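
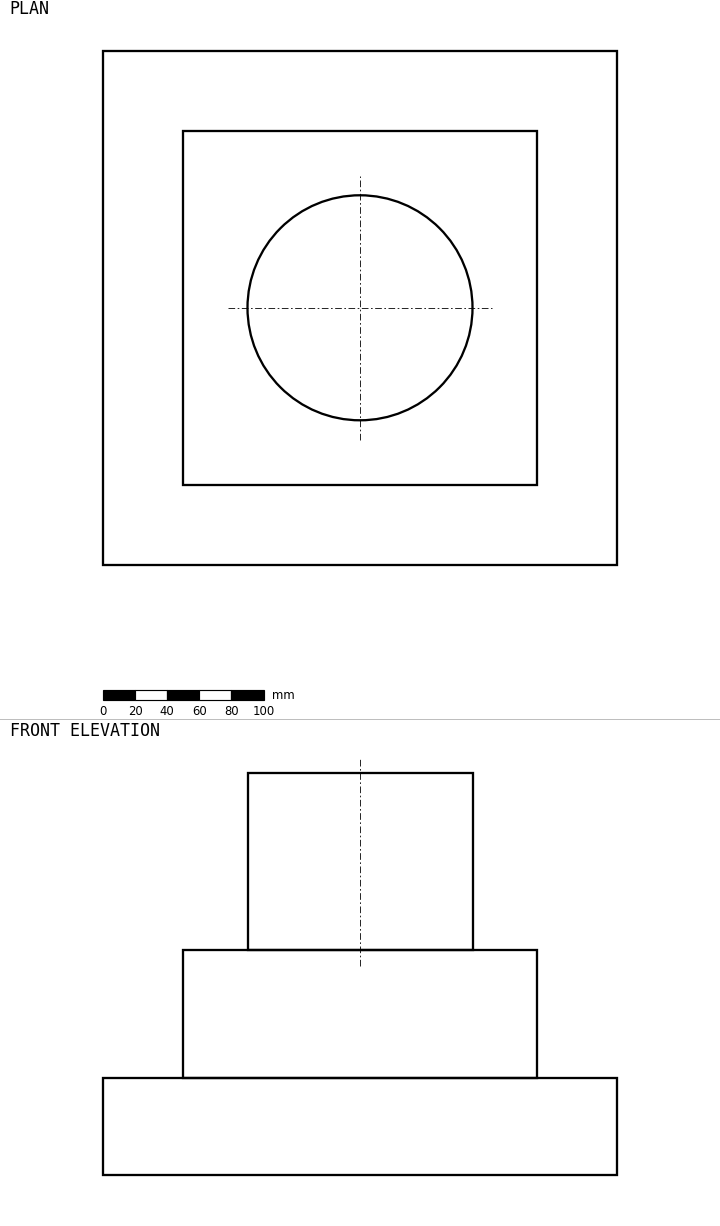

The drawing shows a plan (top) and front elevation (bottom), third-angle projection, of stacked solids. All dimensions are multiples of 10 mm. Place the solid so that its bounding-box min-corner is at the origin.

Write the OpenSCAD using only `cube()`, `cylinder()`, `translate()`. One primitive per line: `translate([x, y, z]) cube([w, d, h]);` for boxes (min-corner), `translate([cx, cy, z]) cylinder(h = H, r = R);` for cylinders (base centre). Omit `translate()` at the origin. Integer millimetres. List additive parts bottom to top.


cube([320, 320, 60]);
translate([50, 50, 60]) cube([220, 220, 80]);
translate([160, 160, 140]) cylinder(h = 110, r = 70);


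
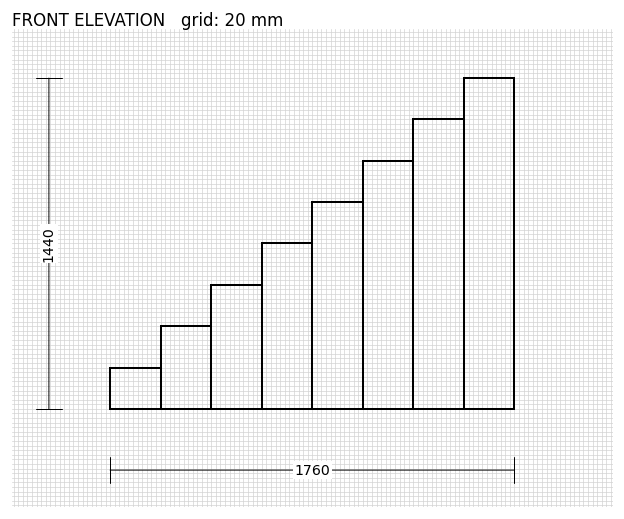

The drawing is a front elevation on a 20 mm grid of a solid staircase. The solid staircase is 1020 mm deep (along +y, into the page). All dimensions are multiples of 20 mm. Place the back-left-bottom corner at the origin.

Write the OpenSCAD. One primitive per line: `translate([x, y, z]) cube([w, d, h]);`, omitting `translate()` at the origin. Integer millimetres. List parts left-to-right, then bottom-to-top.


cube([220, 1020, 180]);
translate([220, 0, 0]) cube([220, 1020, 360]);
translate([440, 0, 0]) cube([220, 1020, 540]);
translate([660, 0, 0]) cube([220, 1020, 720]);
translate([880, 0, 0]) cube([220, 1020, 900]);
translate([1100, 0, 0]) cube([220, 1020, 1080]);
translate([1320, 0, 0]) cube([220, 1020, 1260]);
translate([1540, 0, 0]) cube([220, 1020, 1440]);


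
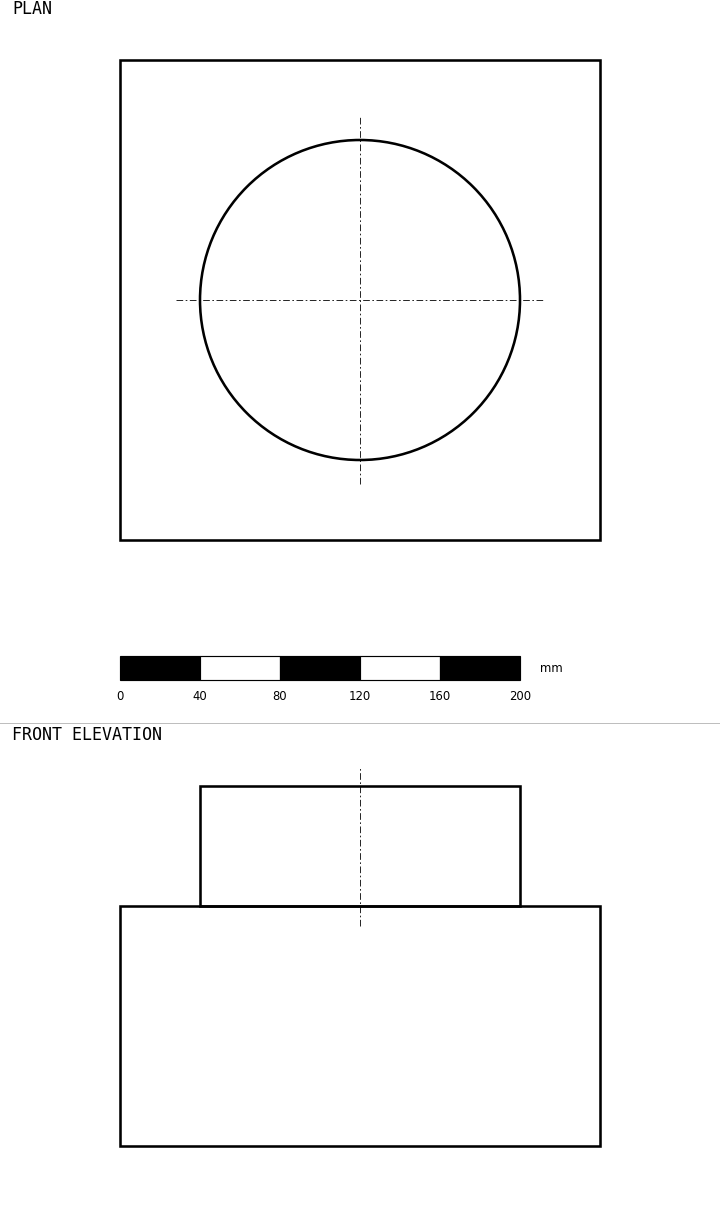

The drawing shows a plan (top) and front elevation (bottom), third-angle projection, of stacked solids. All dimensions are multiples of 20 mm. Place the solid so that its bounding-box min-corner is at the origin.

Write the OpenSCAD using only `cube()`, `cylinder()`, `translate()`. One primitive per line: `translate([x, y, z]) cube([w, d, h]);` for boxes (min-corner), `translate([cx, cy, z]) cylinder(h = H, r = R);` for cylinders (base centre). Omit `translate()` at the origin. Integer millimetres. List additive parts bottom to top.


cube([240, 240, 120]);
translate([120, 120, 120]) cylinder(h = 60, r = 80);


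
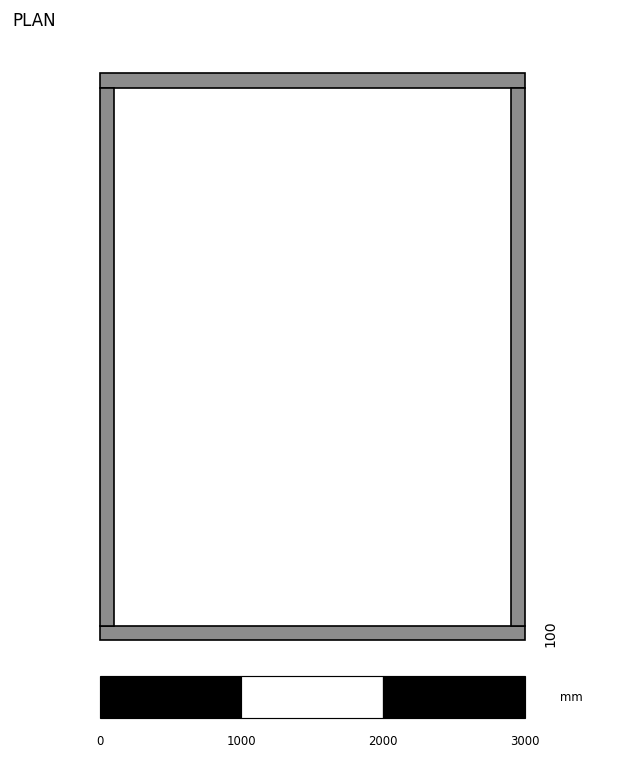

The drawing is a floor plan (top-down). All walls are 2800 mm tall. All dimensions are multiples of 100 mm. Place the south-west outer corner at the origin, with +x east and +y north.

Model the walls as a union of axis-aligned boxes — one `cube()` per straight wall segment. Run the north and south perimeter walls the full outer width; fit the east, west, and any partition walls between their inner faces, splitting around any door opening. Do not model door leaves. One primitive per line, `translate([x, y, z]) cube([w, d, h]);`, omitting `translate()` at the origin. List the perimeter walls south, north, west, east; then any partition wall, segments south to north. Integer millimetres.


cube([3000, 100, 2800]);
translate([0, 3900, 0]) cube([3000, 100, 2800]);
translate([0, 100, 0]) cube([100, 3800, 2800]);
translate([2900, 100, 0]) cube([100, 3800, 2800]);


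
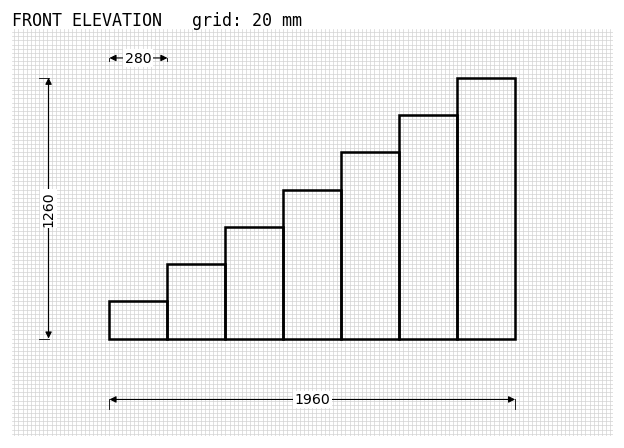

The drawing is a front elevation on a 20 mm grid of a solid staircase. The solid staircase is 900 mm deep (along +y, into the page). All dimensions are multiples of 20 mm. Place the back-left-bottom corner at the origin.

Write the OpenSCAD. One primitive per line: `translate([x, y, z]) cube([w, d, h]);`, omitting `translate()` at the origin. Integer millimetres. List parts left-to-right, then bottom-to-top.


cube([280, 900, 180]);
translate([280, 0, 0]) cube([280, 900, 360]);
translate([560, 0, 0]) cube([280, 900, 540]);
translate([840, 0, 0]) cube([280, 900, 720]);
translate([1120, 0, 0]) cube([280, 900, 900]);
translate([1400, 0, 0]) cube([280, 900, 1080]);
translate([1680, 0, 0]) cube([280, 900, 1260]);


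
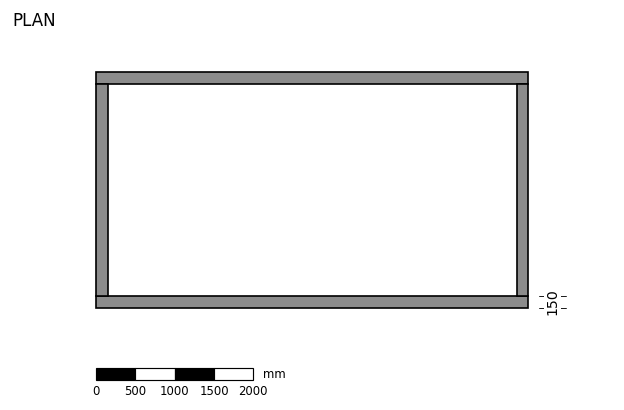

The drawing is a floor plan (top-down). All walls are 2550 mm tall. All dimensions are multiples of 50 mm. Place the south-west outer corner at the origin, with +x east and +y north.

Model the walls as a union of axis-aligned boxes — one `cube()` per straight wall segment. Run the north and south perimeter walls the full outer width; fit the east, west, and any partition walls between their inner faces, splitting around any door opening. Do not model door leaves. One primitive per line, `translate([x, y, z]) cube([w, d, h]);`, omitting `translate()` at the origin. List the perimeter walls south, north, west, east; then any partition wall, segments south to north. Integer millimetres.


cube([5500, 150, 2550]);
translate([0, 2850, 0]) cube([5500, 150, 2550]);
translate([0, 150, 0]) cube([150, 2700, 2550]);
translate([5350, 150, 0]) cube([150, 2700, 2550]);


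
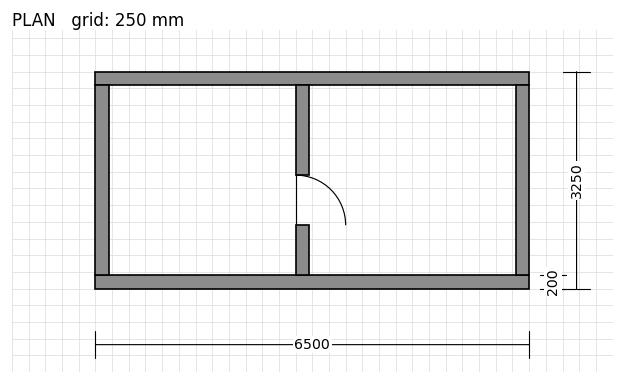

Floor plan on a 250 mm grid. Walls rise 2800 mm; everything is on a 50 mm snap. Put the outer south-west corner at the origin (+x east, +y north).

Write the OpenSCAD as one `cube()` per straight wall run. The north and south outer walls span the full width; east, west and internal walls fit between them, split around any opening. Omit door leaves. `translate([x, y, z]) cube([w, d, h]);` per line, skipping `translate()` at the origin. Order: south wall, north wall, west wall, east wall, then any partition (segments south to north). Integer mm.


cube([6500, 200, 2800]);
translate([0, 3050, 0]) cube([6500, 200, 2800]);
translate([0, 200, 0]) cube([200, 2850, 2800]);
translate([6300, 200, 0]) cube([200, 2850, 2800]);
translate([3000, 200, 0]) cube([200, 750, 2800]);
translate([3000, 1700, 0]) cube([200, 1350, 2800]);


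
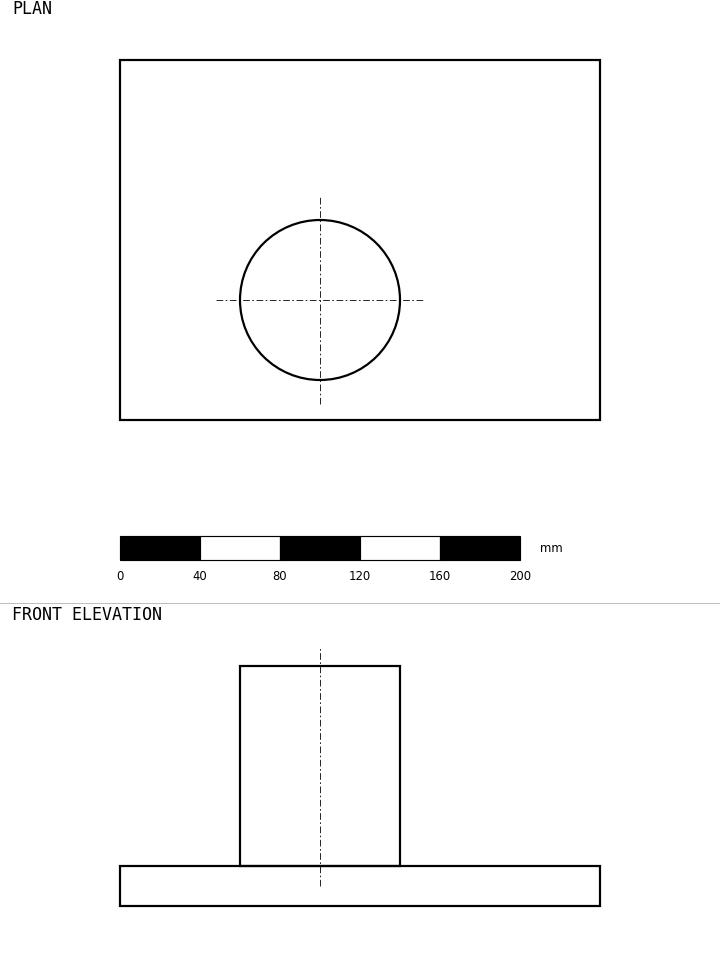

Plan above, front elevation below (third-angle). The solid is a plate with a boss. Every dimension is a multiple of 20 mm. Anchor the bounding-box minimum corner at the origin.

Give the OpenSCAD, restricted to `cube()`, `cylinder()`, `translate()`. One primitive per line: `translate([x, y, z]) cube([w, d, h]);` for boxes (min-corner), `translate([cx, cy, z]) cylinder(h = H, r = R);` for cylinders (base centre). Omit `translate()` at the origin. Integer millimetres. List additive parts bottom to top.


cube([240, 180, 20]);
translate([100, 60, 20]) cylinder(h = 100, r = 40);


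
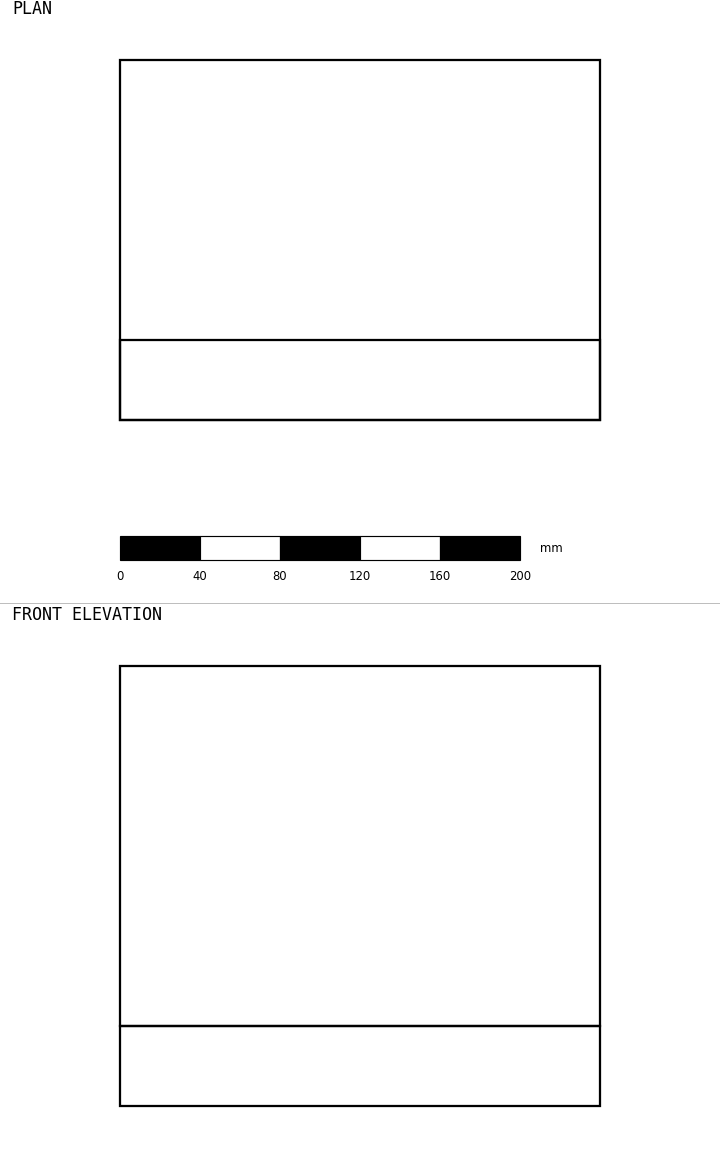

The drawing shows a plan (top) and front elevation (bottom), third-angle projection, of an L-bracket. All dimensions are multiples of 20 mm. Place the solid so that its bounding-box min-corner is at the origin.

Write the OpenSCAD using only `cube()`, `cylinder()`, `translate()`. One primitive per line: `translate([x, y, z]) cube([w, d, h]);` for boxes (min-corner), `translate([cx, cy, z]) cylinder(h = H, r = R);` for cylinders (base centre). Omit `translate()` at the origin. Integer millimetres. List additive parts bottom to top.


cube([240, 180, 40]);
translate([0, 0, 40]) cube([240, 40, 180]);


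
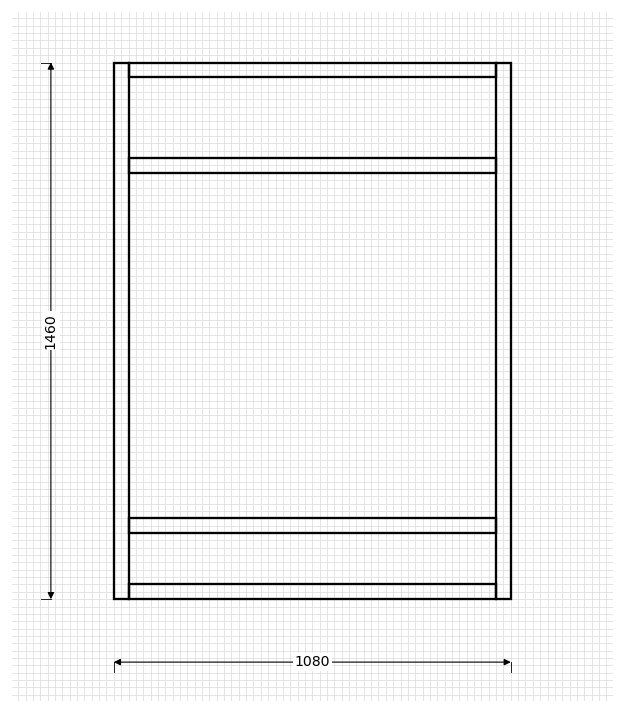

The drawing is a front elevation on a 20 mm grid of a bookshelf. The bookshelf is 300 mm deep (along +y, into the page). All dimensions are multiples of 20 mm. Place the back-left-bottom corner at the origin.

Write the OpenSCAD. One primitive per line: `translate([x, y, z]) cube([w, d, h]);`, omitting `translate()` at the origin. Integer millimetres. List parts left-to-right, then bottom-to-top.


cube([40, 300, 1460]);
translate([40, 0, 0]) cube([1000, 300, 40]);
translate([40, 0, 180]) cube([1000, 300, 40]);
translate([40, 0, 1160]) cube([1000, 300, 40]);
translate([40, 0, 1420]) cube([1000, 300, 40]);
translate([1040, 0, 0]) cube([40, 300, 1460]);


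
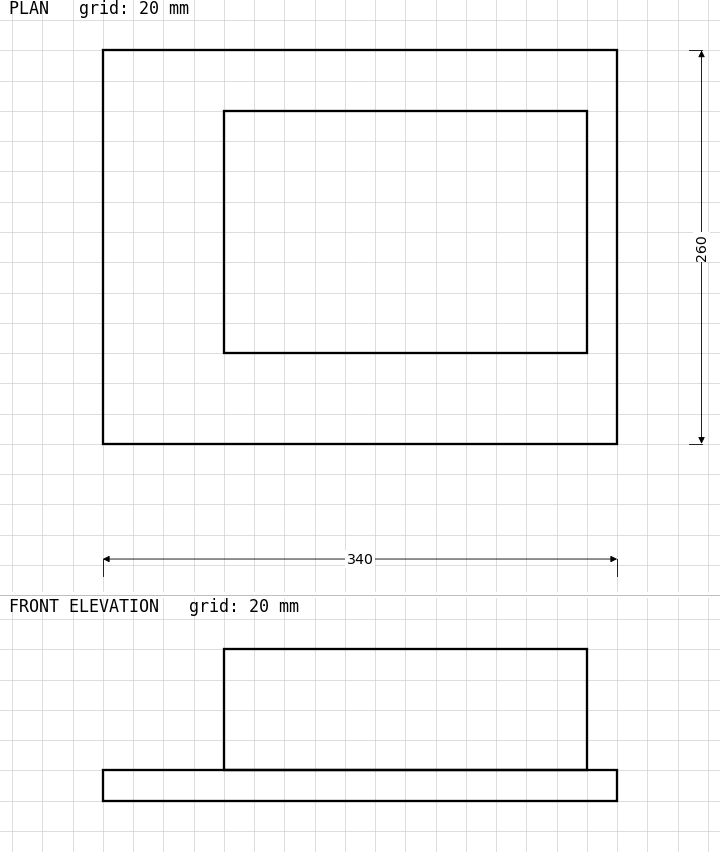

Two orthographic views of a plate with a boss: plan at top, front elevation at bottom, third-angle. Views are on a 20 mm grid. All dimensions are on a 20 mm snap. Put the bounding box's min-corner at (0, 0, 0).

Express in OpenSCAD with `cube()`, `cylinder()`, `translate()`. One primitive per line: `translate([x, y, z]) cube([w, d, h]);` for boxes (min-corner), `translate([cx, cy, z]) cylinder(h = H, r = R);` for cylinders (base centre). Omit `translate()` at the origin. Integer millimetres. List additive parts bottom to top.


cube([340, 260, 20]);
translate([80, 60, 20]) cube([240, 160, 80]);


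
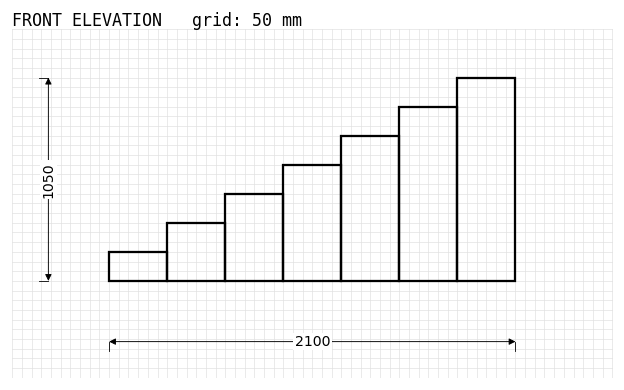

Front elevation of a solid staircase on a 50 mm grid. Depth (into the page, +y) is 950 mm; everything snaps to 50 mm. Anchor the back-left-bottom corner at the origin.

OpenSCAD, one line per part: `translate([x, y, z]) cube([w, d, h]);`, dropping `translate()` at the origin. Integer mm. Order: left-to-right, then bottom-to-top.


cube([300, 950, 150]);
translate([300, 0, 0]) cube([300, 950, 300]);
translate([600, 0, 0]) cube([300, 950, 450]);
translate([900, 0, 0]) cube([300, 950, 600]);
translate([1200, 0, 0]) cube([300, 950, 750]);
translate([1500, 0, 0]) cube([300, 950, 900]);
translate([1800, 0, 0]) cube([300, 950, 1050]);


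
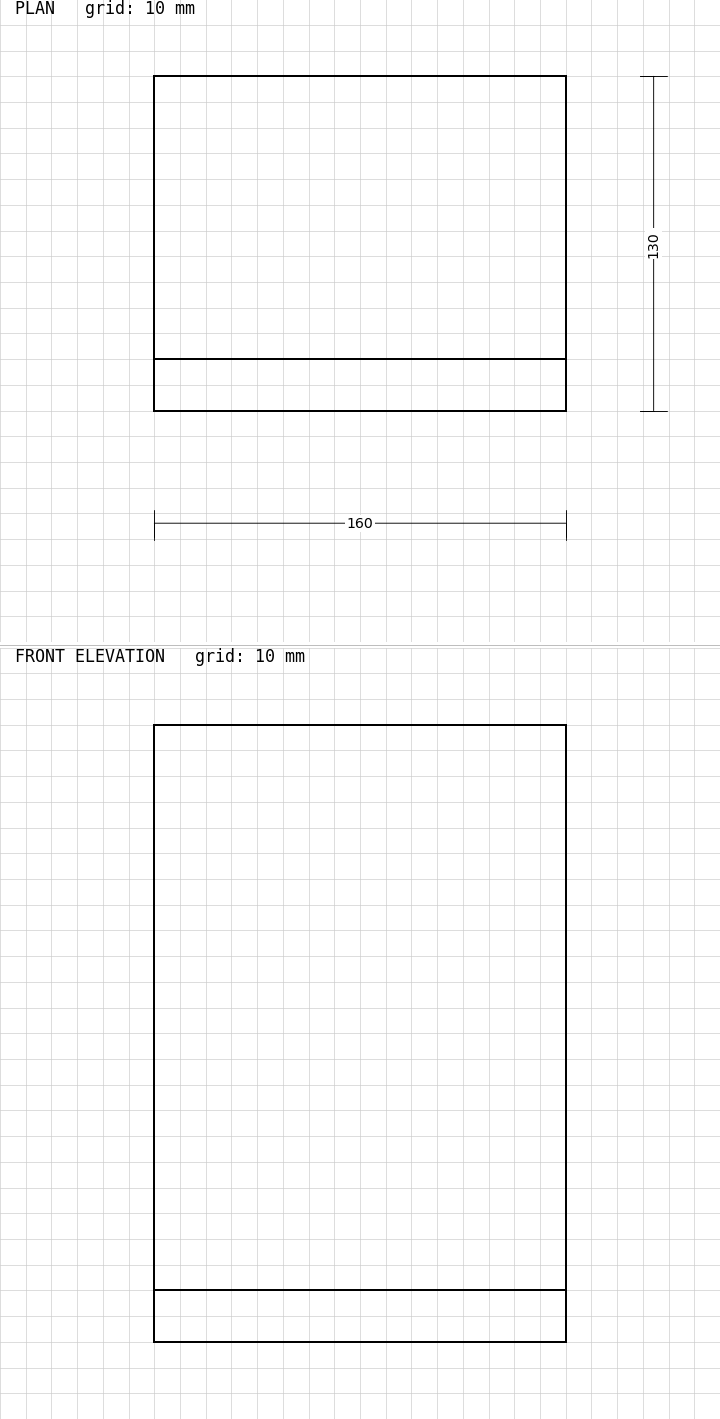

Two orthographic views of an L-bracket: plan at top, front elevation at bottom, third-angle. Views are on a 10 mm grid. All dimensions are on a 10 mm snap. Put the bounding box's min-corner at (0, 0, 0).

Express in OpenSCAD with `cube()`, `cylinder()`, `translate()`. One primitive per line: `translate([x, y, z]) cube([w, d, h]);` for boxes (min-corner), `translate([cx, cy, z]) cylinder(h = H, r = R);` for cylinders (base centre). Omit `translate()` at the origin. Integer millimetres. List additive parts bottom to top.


cube([160, 130, 20]);
translate([0, 0, 20]) cube([160, 20, 220]);


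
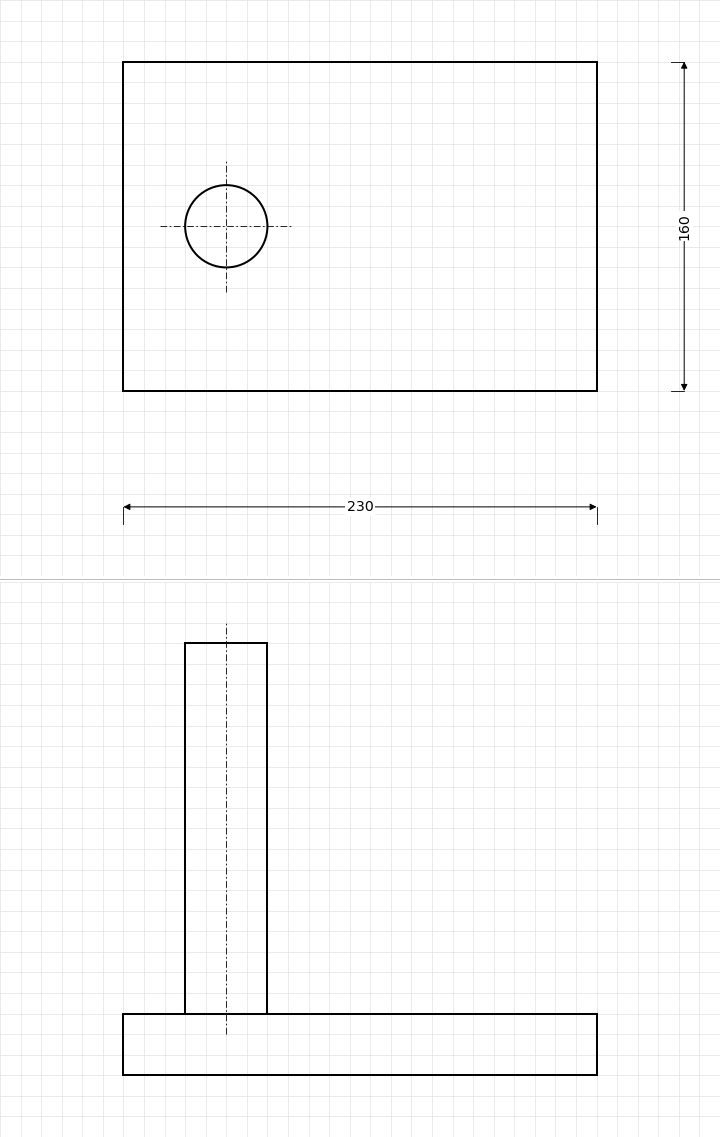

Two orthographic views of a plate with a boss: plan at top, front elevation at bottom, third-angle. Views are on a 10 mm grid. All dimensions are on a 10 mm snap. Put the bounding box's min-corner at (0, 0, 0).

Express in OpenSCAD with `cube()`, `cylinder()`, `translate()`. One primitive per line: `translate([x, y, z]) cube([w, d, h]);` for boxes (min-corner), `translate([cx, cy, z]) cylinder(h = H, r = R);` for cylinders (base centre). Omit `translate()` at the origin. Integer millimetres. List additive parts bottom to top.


cube([230, 160, 30]);
translate([50, 80, 30]) cylinder(h = 180, r = 20);


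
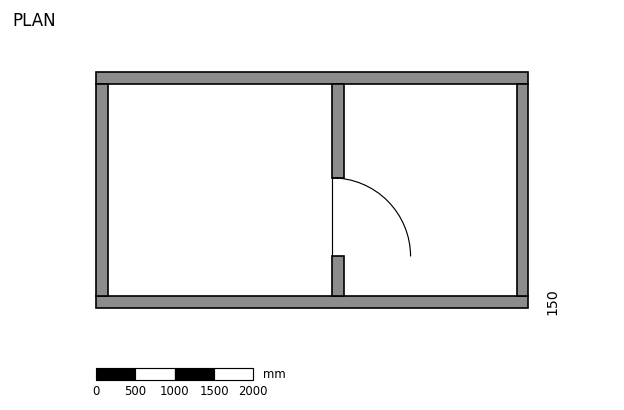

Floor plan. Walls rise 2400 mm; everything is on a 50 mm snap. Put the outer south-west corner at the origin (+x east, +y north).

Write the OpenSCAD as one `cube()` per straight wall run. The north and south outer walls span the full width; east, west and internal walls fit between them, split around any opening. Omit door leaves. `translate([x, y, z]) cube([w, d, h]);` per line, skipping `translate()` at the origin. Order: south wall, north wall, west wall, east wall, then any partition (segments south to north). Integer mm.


cube([5500, 150, 2400]);
translate([0, 2850, 0]) cube([5500, 150, 2400]);
translate([0, 150, 0]) cube([150, 2700, 2400]);
translate([5350, 150, 0]) cube([150, 2700, 2400]);
translate([3000, 150, 0]) cube([150, 500, 2400]);
translate([3000, 1650, 0]) cube([150, 1200, 2400]);


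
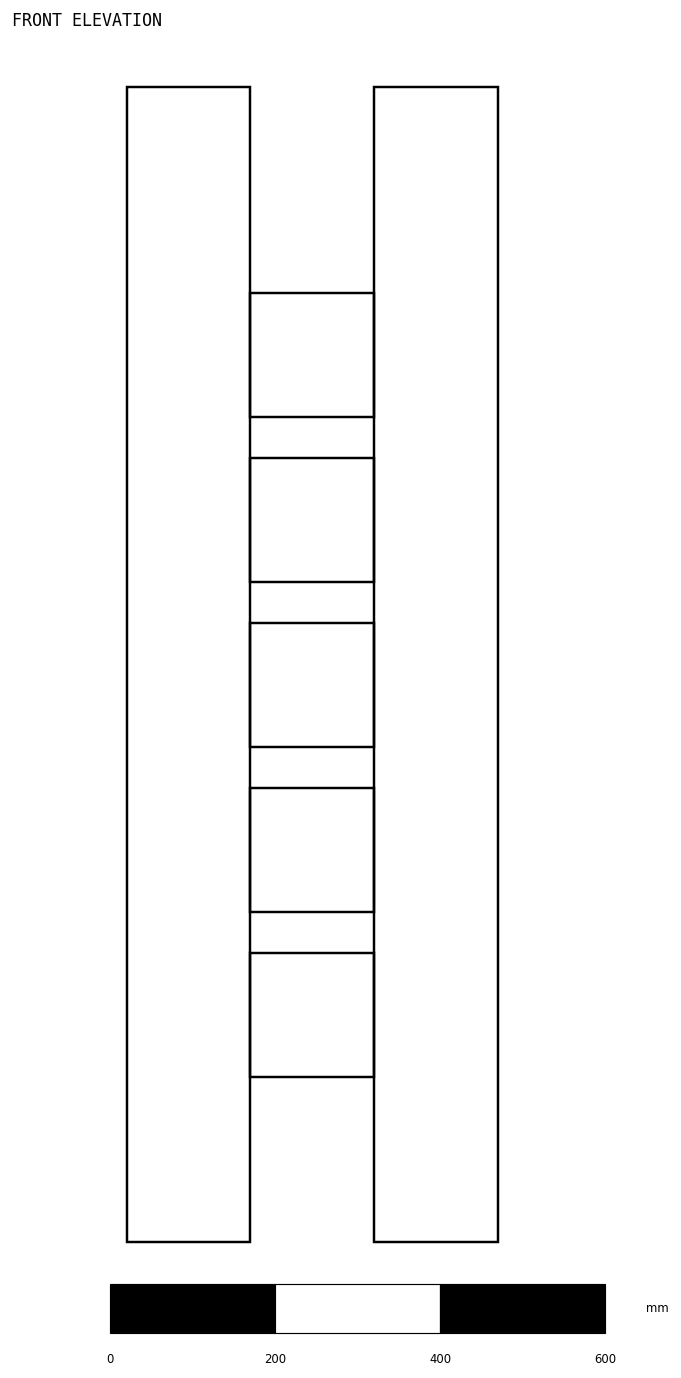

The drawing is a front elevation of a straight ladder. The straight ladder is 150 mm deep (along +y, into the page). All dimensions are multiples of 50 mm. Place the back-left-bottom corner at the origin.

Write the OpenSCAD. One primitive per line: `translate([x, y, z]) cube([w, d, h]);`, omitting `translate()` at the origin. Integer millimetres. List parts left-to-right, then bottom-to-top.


cube([150, 150, 1400]);
translate([150, 0, 200]) cube([150, 150, 150]);
translate([150, 0, 400]) cube([150, 150, 150]);
translate([150, 0, 600]) cube([150, 150, 150]);
translate([150, 0, 800]) cube([150, 150, 150]);
translate([150, 0, 1000]) cube([150, 150, 150]);
translate([300, 0, 0]) cube([150, 150, 1400]);


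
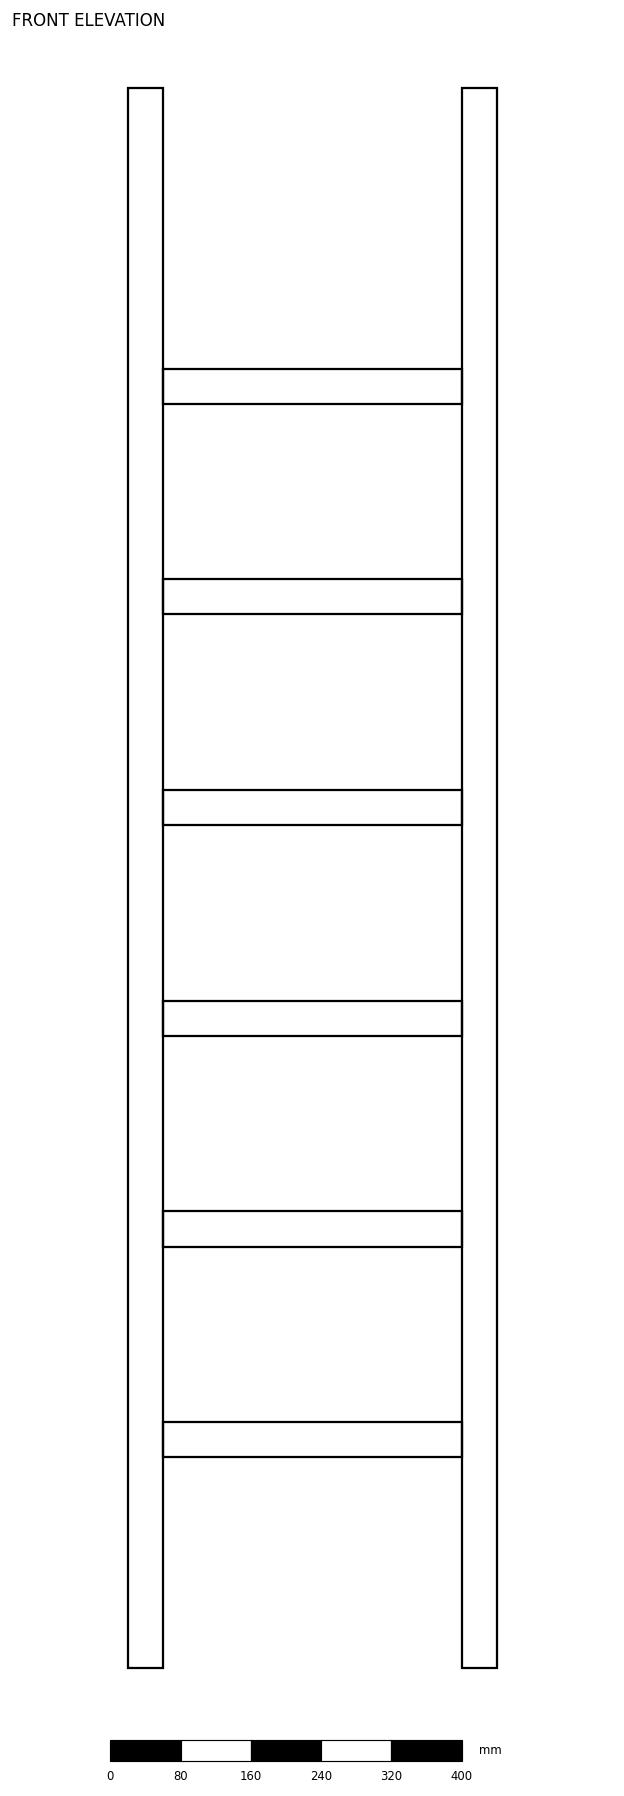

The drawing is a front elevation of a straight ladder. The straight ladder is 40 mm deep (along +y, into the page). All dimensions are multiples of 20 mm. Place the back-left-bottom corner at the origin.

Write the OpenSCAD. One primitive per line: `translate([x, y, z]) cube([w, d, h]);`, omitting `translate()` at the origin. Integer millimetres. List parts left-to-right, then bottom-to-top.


cube([40, 40, 1800]);
translate([40, 0, 240]) cube([340, 40, 40]);
translate([40, 0, 480]) cube([340, 40, 40]);
translate([40, 0, 720]) cube([340, 40, 40]);
translate([40, 0, 960]) cube([340, 40, 40]);
translate([40, 0, 1200]) cube([340, 40, 40]);
translate([40, 0, 1440]) cube([340, 40, 40]);
translate([380, 0, 0]) cube([40, 40, 1800]);


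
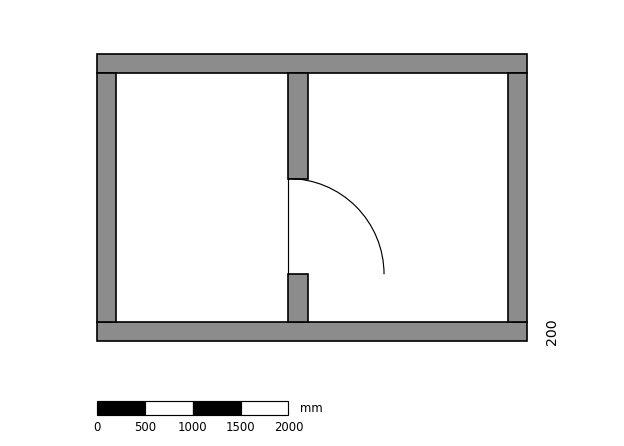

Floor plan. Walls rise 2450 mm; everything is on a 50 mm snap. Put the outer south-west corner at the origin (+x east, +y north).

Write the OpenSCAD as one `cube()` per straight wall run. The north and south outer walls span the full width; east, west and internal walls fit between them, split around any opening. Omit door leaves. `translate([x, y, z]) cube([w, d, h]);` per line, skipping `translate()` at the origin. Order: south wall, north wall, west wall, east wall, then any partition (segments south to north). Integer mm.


cube([4500, 200, 2450]);
translate([0, 2800, 0]) cube([4500, 200, 2450]);
translate([0, 200, 0]) cube([200, 2600, 2450]);
translate([4300, 200, 0]) cube([200, 2600, 2450]);
translate([2000, 200, 0]) cube([200, 500, 2450]);
translate([2000, 1700, 0]) cube([200, 1100, 2450]);


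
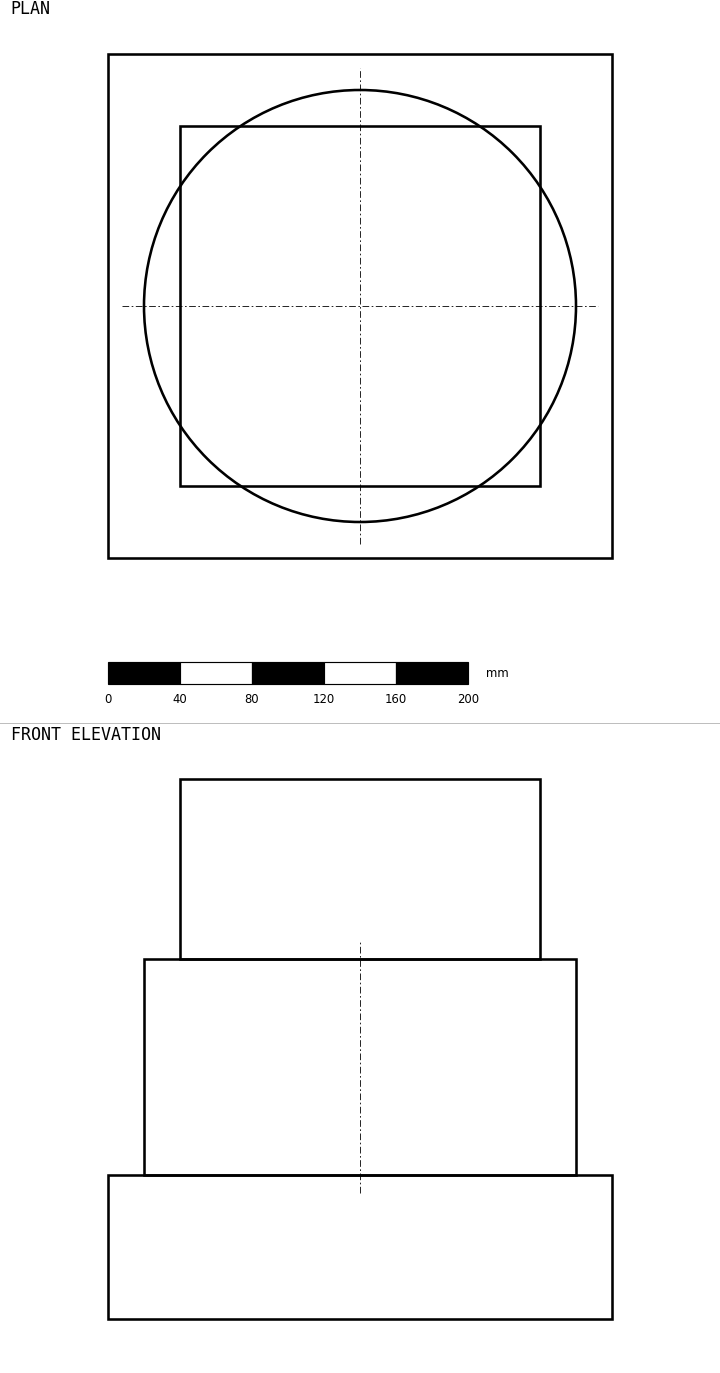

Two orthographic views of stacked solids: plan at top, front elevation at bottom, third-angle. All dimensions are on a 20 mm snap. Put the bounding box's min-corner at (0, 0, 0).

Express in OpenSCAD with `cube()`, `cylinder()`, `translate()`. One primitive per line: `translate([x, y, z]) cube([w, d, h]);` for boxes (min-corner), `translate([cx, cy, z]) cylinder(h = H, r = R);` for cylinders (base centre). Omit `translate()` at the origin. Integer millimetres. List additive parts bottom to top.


cube([280, 280, 80]);
translate([140, 140, 80]) cylinder(h = 120, r = 120);
translate([40, 40, 200]) cube([200, 200, 100]);


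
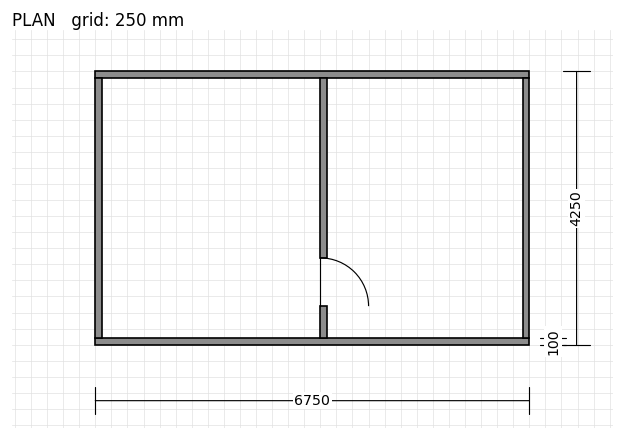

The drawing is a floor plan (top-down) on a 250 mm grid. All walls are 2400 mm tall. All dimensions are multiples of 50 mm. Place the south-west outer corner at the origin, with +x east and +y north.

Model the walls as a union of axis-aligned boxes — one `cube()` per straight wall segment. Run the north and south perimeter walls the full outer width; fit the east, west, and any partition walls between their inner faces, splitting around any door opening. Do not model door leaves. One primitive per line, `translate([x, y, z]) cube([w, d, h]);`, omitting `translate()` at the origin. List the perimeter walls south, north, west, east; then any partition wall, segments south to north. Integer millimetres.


cube([6750, 100, 2400]);
translate([0, 4150, 0]) cube([6750, 100, 2400]);
translate([0, 100, 0]) cube([100, 4050, 2400]);
translate([6650, 100, 0]) cube([100, 4050, 2400]);
translate([3500, 100, 0]) cube([100, 500, 2400]);
translate([3500, 1350, 0]) cube([100, 2800, 2400]);


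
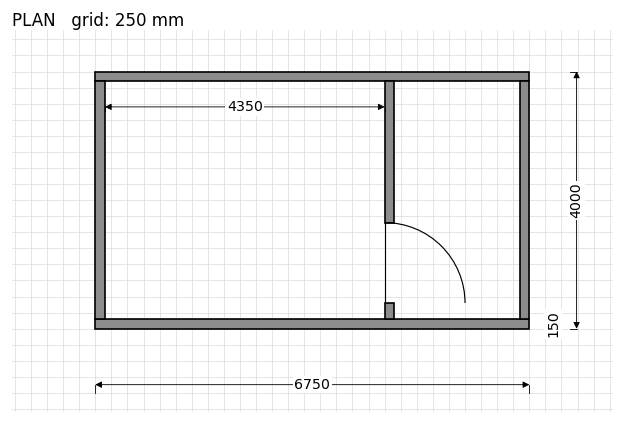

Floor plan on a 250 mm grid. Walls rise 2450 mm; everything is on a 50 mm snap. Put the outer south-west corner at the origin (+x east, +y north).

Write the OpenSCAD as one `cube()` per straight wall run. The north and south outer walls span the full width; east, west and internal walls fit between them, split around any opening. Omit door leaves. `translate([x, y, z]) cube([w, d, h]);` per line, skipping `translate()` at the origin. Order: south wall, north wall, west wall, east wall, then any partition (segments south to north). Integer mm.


cube([6750, 150, 2450]);
translate([0, 3850, 0]) cube([6750, 150, 2450]);
translate([0, 150, 0]) cube([150, 3700, 2450]);
translate([6600, 150, 0]) cube([150, 3700, 2450]);
translate([4500, 150, 0]) cube([150, 250, 2450]);
translate([4500, 1650, 0]) cube([150, 2200, 2450]);


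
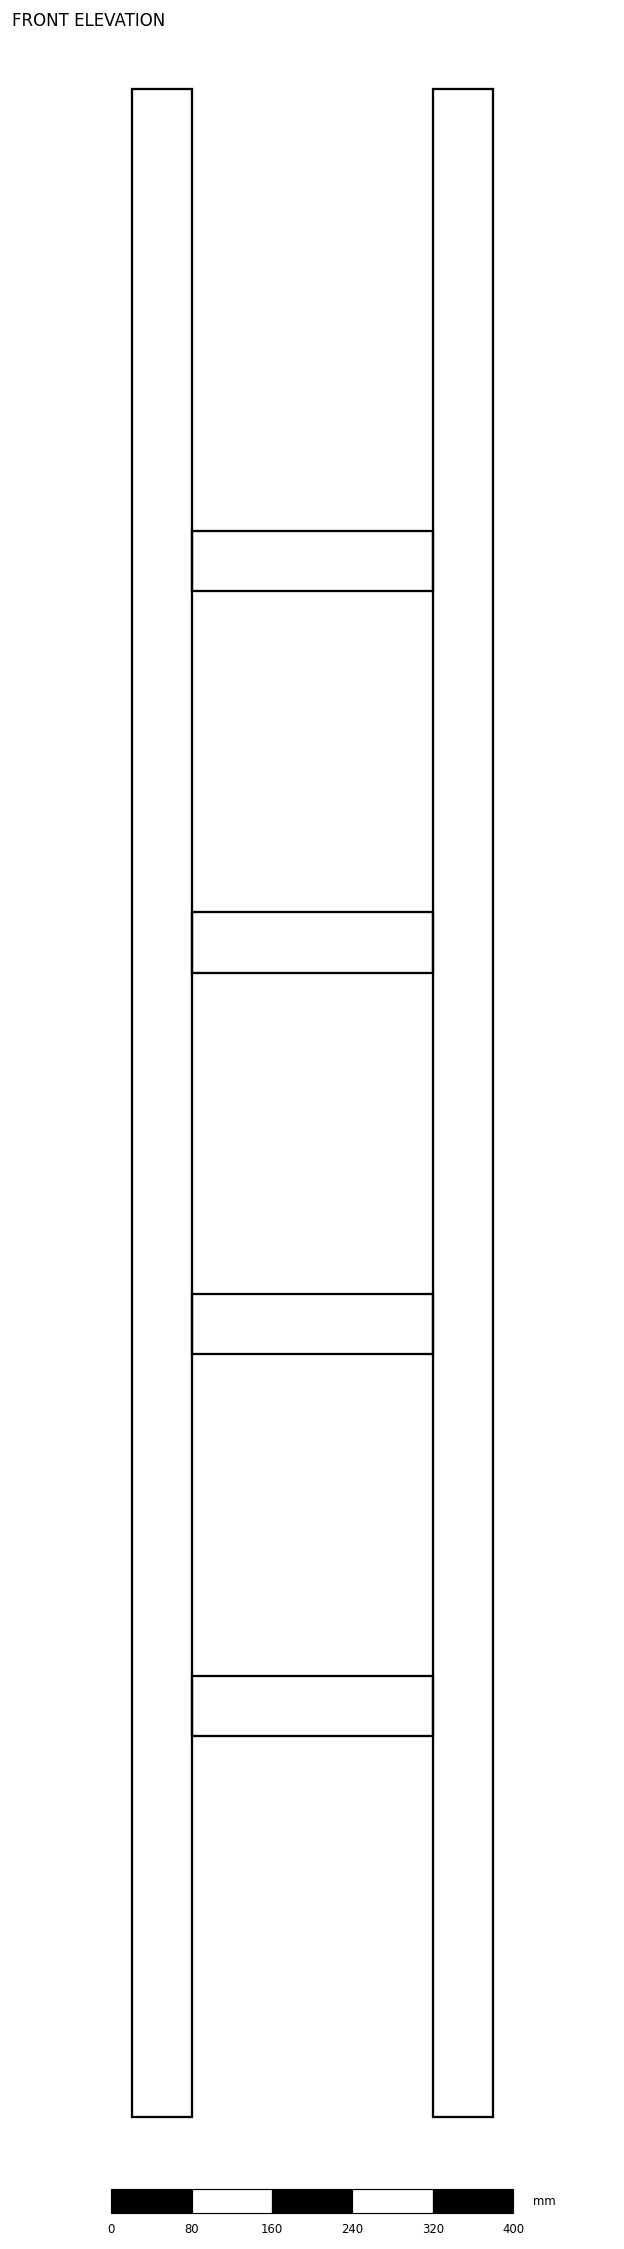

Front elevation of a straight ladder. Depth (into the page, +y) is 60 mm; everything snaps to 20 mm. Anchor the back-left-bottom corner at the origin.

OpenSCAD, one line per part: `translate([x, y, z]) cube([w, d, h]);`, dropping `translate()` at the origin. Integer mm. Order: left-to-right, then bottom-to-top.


cube([60, 60, 2020]);
translate([60, 0, 380]) cube([240, 60, 60]);
translate([60, 0, 760]) cube([240, 60, 60]);
translate([60, 0, 1140]) cube([240, 60, 60]);
translate([60, 0, 1520]) cube([240, 60, 60]);
translate([300, 0, 0]) cube([60, 60, 2020]);


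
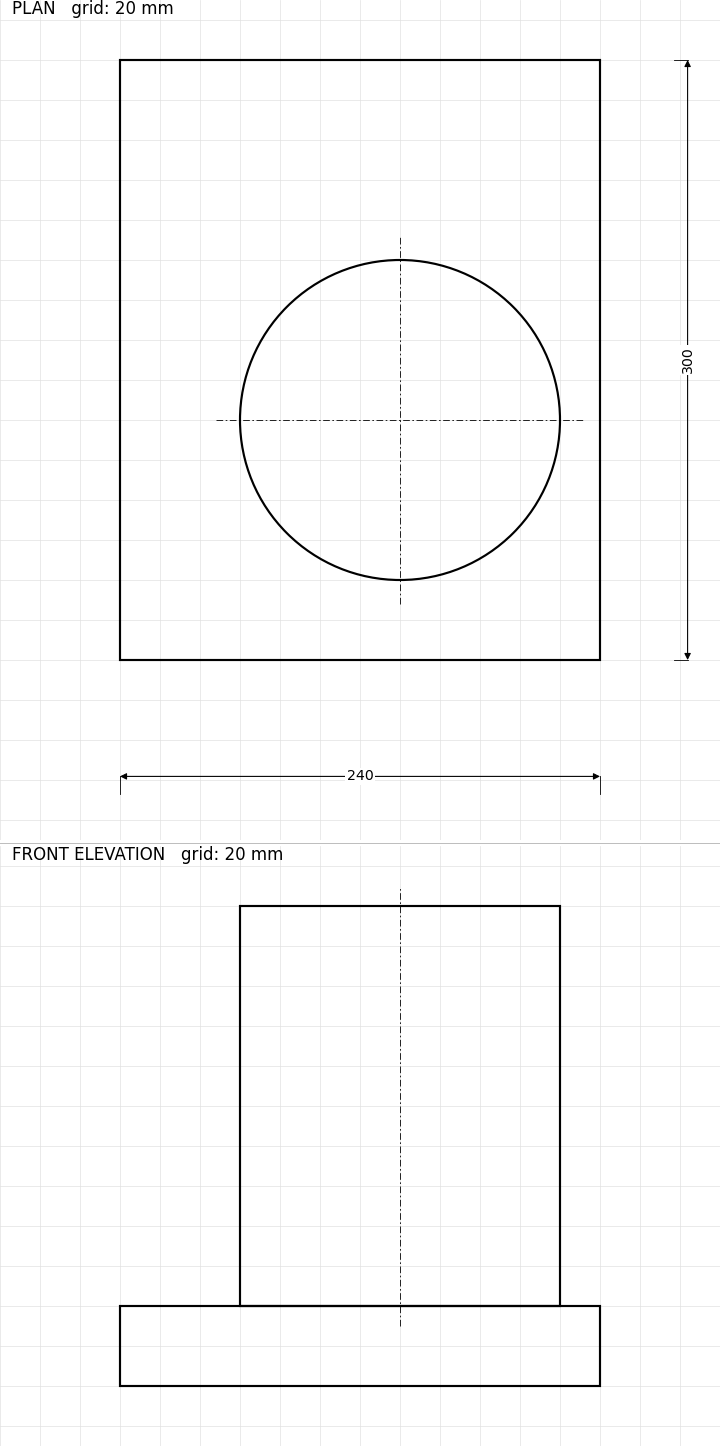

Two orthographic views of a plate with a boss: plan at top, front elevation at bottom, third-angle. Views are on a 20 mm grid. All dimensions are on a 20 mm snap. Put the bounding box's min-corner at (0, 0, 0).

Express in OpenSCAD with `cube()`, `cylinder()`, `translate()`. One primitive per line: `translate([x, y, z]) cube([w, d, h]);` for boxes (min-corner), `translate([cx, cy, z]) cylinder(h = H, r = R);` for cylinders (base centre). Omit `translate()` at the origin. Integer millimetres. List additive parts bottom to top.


cube([240, 300, 40]);
translate([140, 120, 40]) cylinder(h = 200, r = 80);


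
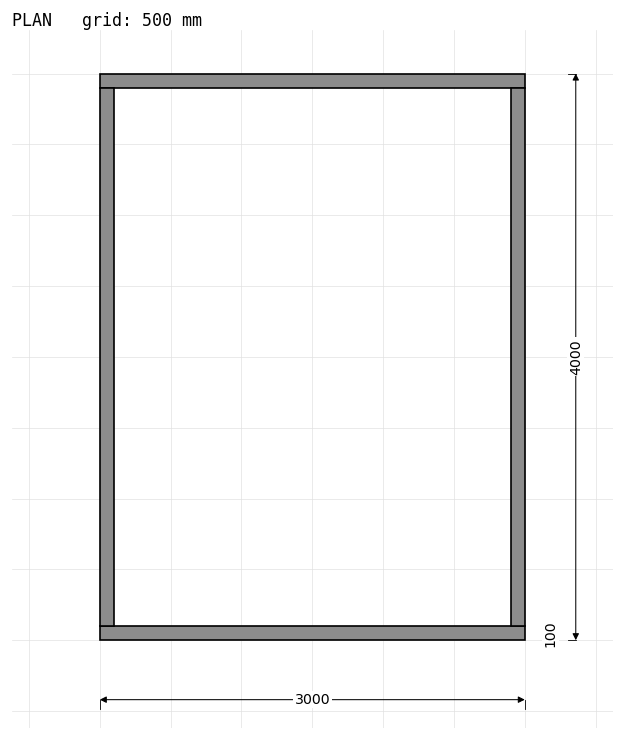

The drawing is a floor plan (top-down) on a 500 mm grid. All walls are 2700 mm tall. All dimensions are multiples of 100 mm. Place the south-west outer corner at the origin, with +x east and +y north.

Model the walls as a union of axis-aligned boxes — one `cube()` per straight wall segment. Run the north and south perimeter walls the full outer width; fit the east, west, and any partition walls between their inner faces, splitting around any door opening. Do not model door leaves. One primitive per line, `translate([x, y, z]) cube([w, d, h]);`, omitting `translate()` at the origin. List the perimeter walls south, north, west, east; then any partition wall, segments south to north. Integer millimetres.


cube([3000, 100, 2700]);
translate([0, 3900, 0]) cube([3000, 100, 2700]);
translate([0, 100, 0]) cube([100, 3800, 2700]);
translate([2900, 100, 0]) cube([100, 3800, 2700]);


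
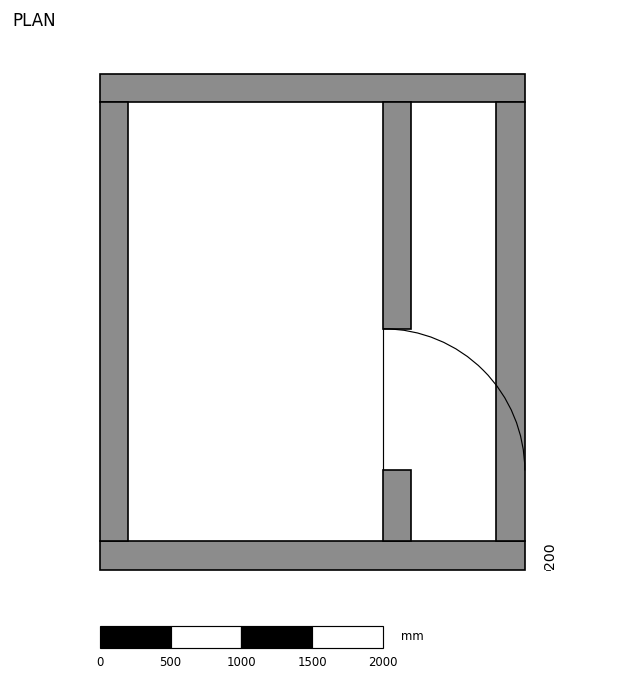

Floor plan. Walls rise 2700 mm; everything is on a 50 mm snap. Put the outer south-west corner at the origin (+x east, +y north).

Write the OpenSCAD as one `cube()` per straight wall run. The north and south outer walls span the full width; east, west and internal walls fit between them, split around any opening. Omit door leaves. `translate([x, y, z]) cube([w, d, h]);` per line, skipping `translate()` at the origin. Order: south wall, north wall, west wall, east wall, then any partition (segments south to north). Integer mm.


cube([3000, 200, 2700]);
translate([0, 3300, 0]) cube([3000, 200, 2700]);
translate([0, 200, 0]) cube([200, 3100, 2700]);
translate([2800, 200, 0]) cube([200, 3100, 2700]);
translate([2000, 200, 0]) cube([200, 500, 2700]);
translate([2000, 1700, 0]) cube([200, 1600, 2700]);


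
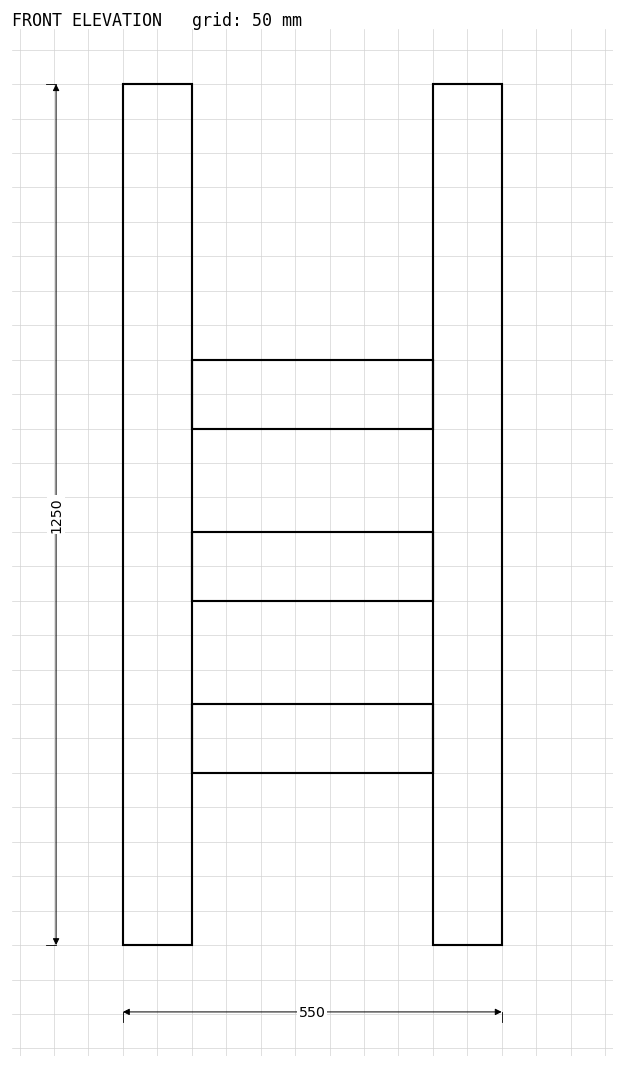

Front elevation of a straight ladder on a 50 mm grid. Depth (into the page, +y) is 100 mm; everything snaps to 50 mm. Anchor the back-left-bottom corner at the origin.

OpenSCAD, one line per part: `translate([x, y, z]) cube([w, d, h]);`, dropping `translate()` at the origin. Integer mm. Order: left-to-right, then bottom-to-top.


cube([100, 100, 1250]);
translate([100, 0, 250]) cube([350, 100, 100]);
translate([100, 0, 500]) cube([350, 100, 100]);
translate([100, 0, 750]) cube([350, 100, 100]);
translate([450, 0, 0]) cube([100, 100, 1250]);


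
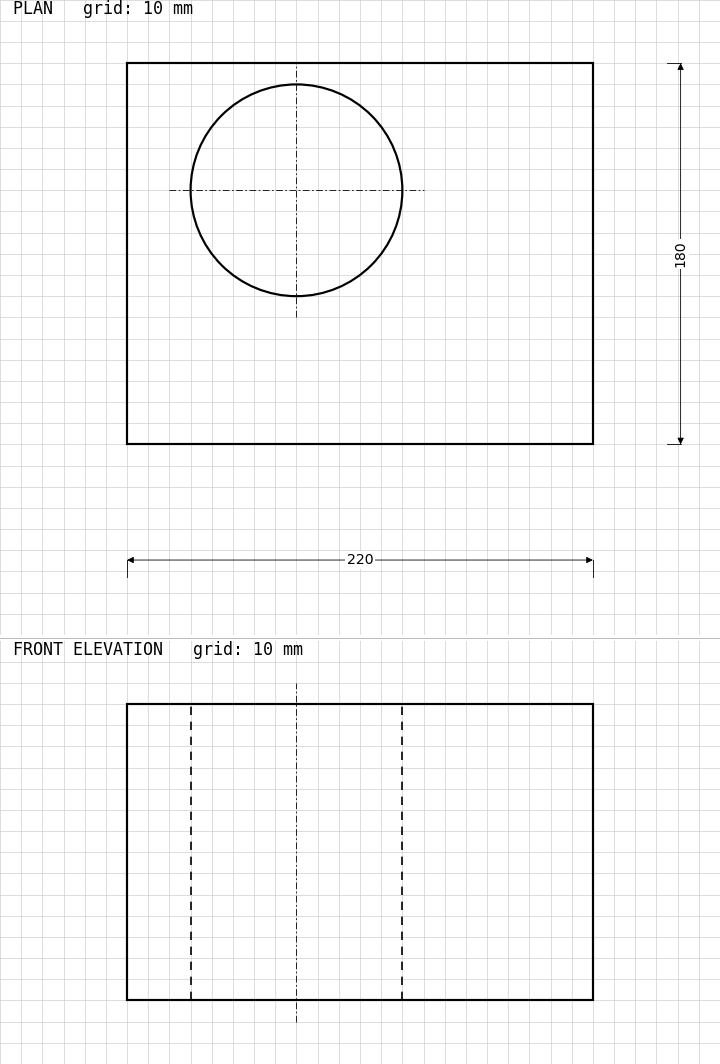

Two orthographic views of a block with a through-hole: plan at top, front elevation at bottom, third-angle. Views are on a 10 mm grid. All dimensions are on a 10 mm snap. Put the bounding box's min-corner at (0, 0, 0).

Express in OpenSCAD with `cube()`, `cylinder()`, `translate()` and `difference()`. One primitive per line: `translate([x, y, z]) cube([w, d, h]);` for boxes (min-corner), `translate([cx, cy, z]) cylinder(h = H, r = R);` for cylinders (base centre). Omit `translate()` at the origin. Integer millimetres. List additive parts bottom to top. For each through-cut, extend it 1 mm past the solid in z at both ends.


difference() {
  cube([220, 180, 140]);
  translate([80, 120, -1]) cylinder(h = 142, r = 50);
}


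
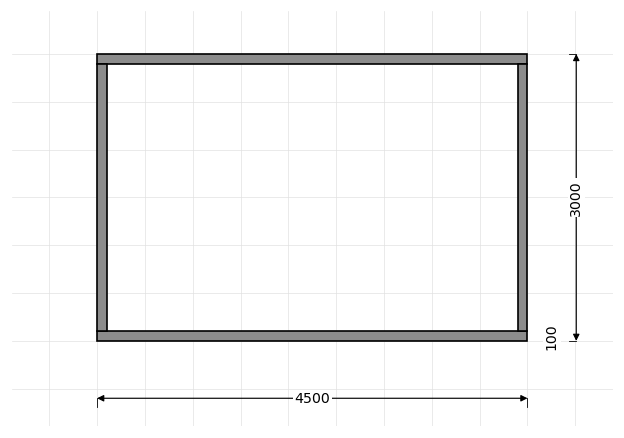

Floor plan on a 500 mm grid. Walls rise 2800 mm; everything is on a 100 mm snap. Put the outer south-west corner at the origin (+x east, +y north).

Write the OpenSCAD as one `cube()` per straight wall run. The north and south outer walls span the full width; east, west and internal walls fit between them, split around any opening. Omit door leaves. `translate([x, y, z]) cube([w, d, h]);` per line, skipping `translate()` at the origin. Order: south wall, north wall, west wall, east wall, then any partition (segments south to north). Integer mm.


cube([4500, 100, 2800]);
translate([0, 2900, 0]) cube([4500, 100, 2800]);
translate([0, 100, 0]) cube([100, 2800, 2800]);
translate([4400, 100, 0]) cube([100, 2800, 2800]);


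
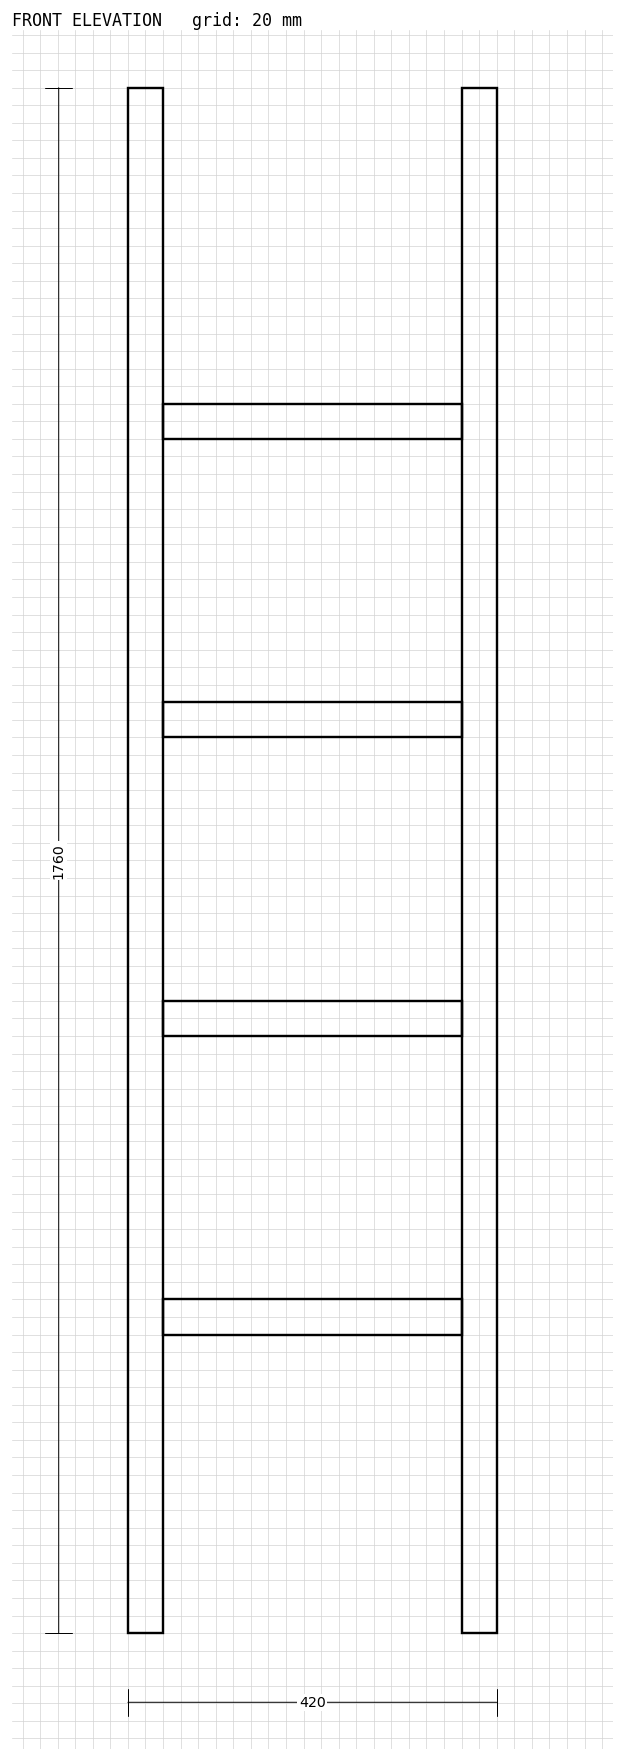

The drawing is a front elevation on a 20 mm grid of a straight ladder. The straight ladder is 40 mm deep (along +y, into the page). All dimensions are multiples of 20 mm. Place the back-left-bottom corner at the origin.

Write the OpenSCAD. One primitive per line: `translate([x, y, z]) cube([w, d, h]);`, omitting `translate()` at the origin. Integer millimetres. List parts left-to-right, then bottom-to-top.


cube([40, 40, 1760]);
translate([40, 0, 340]) cube([340, 40, 40]);
translate([40, 0, 680]) cube([340, 40, 40]);
translate([40, 0, 1020]) cube([340, 40, 40]);
translate([40, 0, 1360]) cube([340, 40, 40]);
translate([380, 0, 0]) cube([40, 40, 1760]);


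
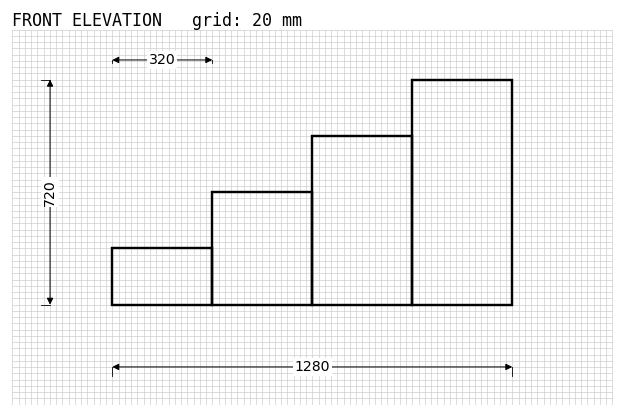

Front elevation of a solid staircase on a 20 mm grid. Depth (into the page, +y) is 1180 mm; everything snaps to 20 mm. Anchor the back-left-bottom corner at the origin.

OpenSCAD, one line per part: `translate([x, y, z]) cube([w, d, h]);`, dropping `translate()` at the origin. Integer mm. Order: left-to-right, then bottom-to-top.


cube([320, 1180, 180]);
translate([320, 0, 0]) cube([320, 1180, 360]);
translate([640, 0, 0]) cube([320, 1180, 540]);
translate([960, 0, 0]) cube([320, 1180, 720]);


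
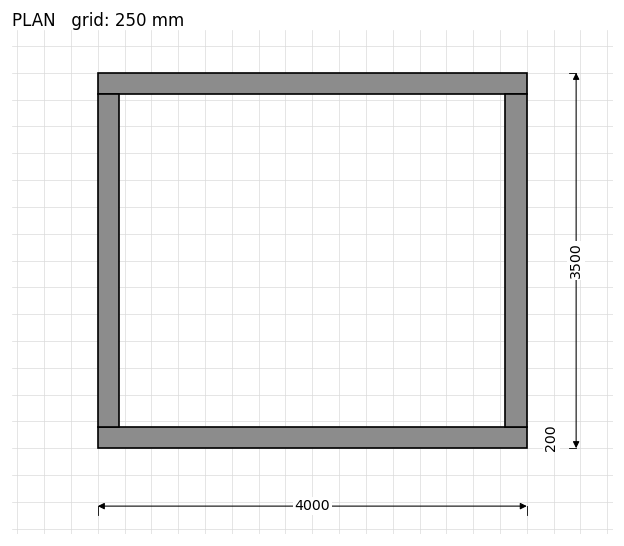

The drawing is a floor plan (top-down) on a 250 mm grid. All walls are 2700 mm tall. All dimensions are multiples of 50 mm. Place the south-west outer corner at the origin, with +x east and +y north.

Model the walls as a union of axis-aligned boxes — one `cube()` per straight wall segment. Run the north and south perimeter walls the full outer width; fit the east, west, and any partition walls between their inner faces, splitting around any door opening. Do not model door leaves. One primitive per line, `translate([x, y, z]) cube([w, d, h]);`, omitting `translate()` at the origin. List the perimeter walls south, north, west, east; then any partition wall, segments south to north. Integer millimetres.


cube([4000, 200, 2700]);
translate([0, 3300, 0]) cube([4000, 200, 2700]);
translate([0, 200, 0]) cube([200, 3100, 2700]);
translate([3800, 200, 0]) cube([200, 3100, 2700]);


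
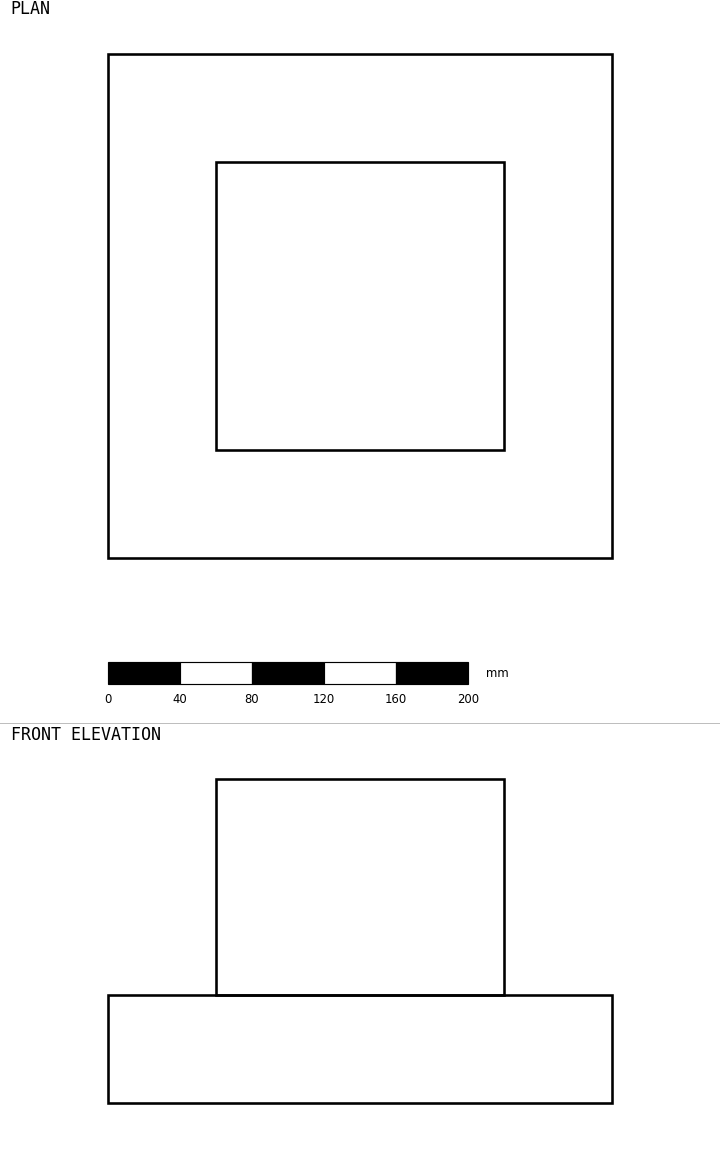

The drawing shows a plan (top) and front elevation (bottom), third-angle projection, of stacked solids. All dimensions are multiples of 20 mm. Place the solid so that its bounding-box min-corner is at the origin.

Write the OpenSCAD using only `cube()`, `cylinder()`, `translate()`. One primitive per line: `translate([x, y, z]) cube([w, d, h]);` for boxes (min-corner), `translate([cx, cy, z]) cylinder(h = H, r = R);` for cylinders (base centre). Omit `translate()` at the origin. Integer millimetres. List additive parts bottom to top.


cube([280, 280, 60]);
translate([60, 60, 60]) cube([160, 160, 120]);


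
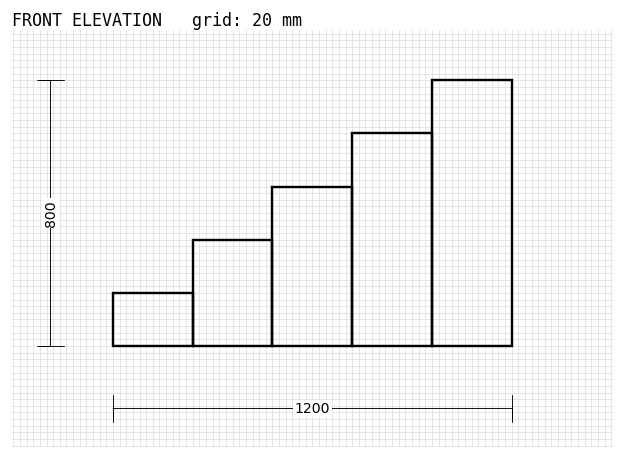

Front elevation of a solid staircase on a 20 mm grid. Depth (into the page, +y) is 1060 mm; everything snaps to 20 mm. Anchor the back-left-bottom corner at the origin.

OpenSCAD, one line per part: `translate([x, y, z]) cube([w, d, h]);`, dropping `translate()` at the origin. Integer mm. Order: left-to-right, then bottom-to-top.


cube([240, 1060, 160]);
translate([240, 0, 0]) cube([240, 1060, 320]);
translate([480, 0, 0]) cube([240, 1060, 480]);
translate([720, 0, 0]) cube([240, 1060, 640]);
translate([960, 0, 0]) cube([240, 1060, 800]);


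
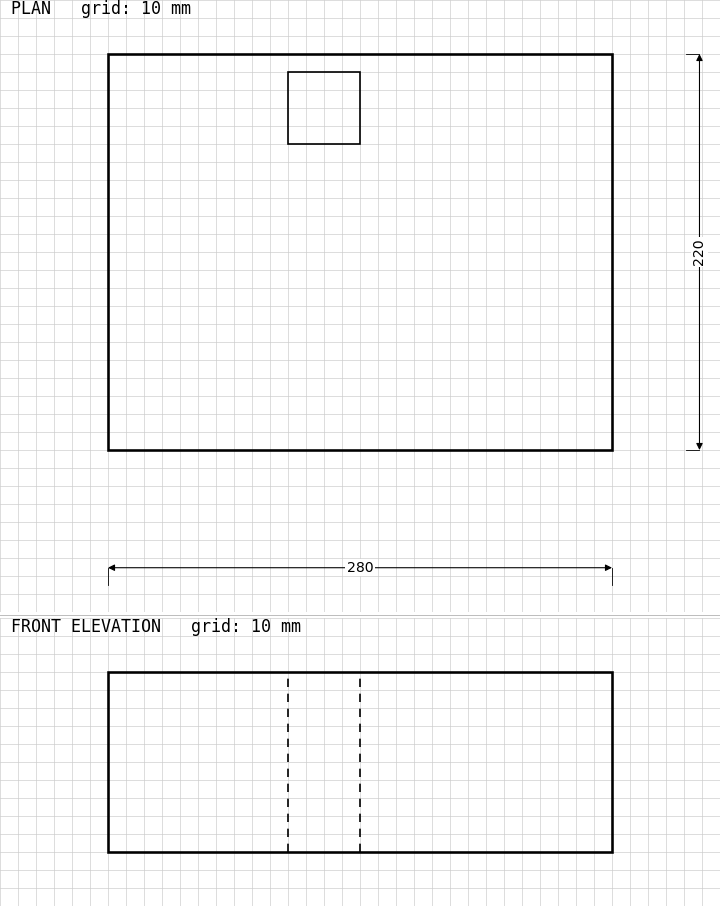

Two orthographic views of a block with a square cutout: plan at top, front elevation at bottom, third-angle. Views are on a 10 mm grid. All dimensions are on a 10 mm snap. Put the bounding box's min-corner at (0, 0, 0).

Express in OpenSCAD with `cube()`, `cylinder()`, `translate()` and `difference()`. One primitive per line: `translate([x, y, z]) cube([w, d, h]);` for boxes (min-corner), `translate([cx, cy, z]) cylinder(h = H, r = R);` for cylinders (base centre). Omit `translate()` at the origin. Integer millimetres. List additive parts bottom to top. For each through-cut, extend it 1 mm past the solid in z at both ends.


difference() {
  cube([280, 220, 100]);
  translate([100, 170, -1]) cube([40, 40, 102]);
}


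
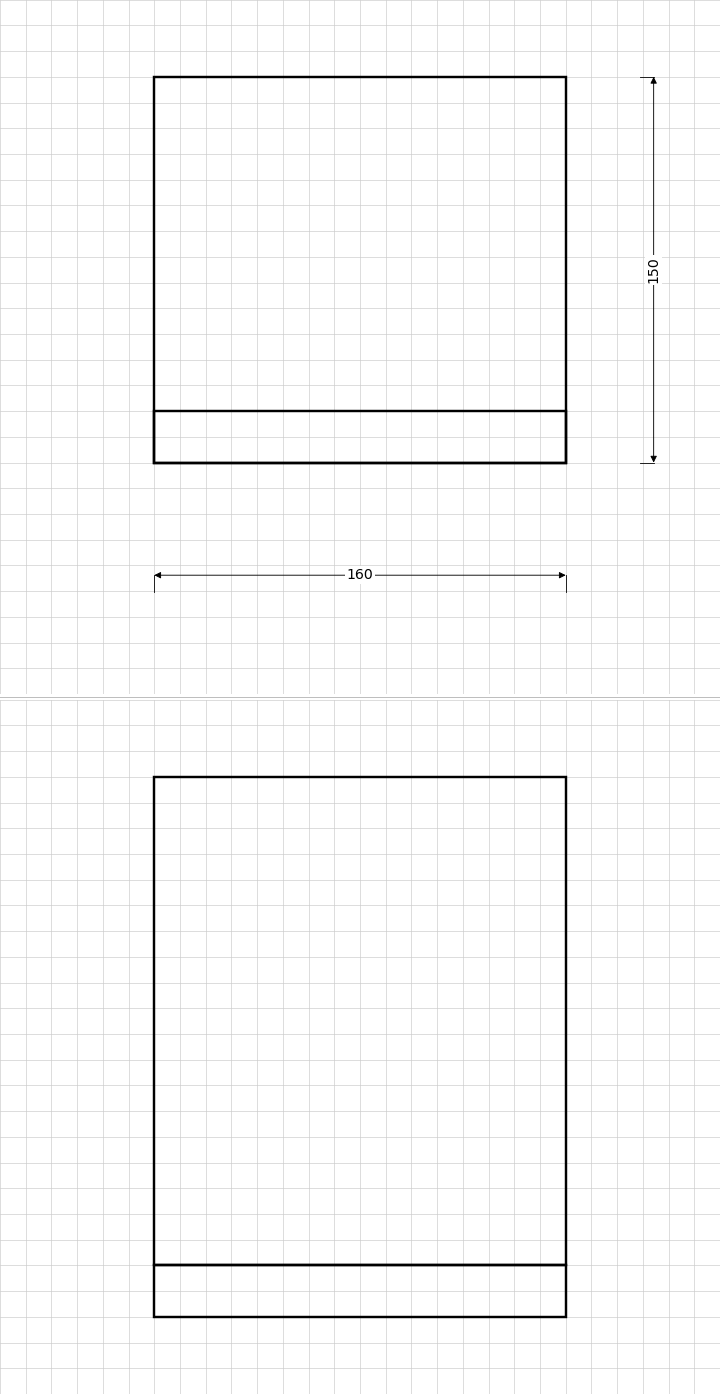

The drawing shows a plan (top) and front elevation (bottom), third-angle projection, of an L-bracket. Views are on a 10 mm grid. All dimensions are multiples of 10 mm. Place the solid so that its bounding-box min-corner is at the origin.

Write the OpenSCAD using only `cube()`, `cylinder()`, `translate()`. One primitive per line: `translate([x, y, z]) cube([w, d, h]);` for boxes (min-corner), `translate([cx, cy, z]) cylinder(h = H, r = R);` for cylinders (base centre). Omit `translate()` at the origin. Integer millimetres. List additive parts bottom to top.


cube([160, 150, 20]);
translate([0, 0, 20]) cube([160, 20, 190]);


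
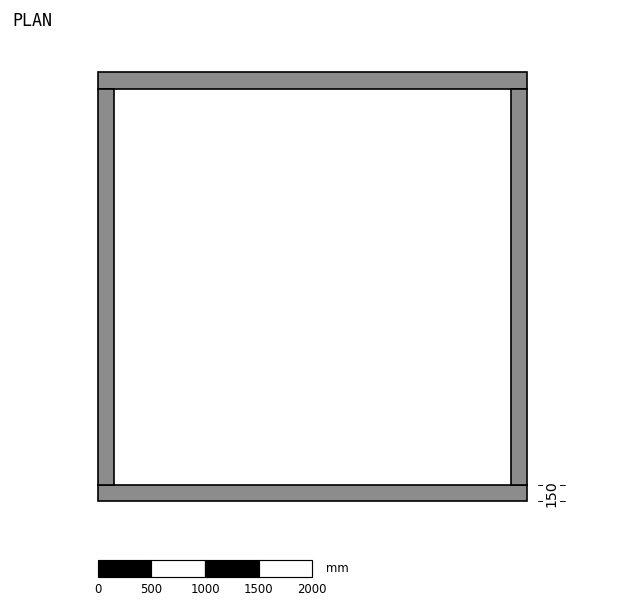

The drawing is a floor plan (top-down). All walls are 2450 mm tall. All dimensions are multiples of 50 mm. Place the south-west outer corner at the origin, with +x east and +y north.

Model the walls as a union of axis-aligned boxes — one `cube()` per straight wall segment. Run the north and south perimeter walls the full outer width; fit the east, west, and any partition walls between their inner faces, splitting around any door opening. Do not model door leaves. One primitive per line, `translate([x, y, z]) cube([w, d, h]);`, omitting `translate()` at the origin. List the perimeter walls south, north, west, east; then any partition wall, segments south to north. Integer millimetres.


cube([4000, 150, 2450]);
translate([0, 3850, 0]) cube([4000, 150, 2450]);
translate([0, 150, 0]) cube([150, 3700, 2450]);
translate([3850, 150, 0]) cube([150, 3700, 2450]);
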